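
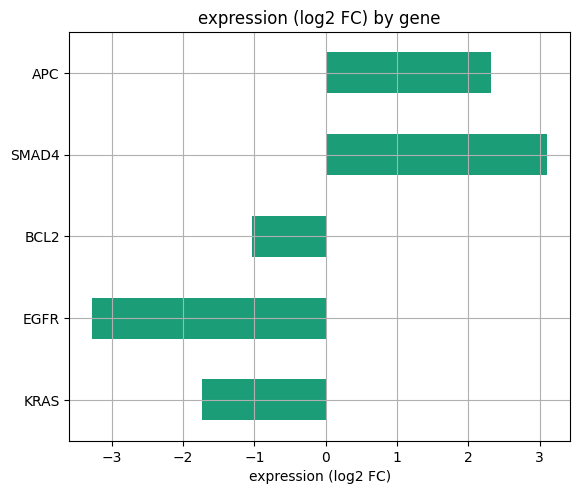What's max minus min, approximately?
≈ 6

Max SMAD4 ≈ 3, min EGFR ≈ -3; range ≈ 6.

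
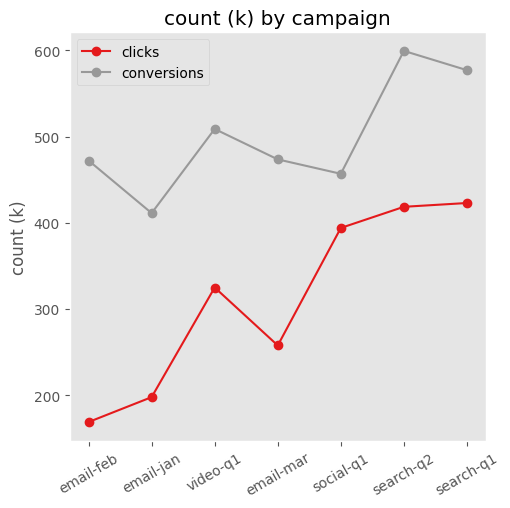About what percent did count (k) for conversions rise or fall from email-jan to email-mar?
email-jan ≈ 400, email-mar ≈ 450; (450 − 400) / 400 ≈ +12.5%.

≈ +12.5%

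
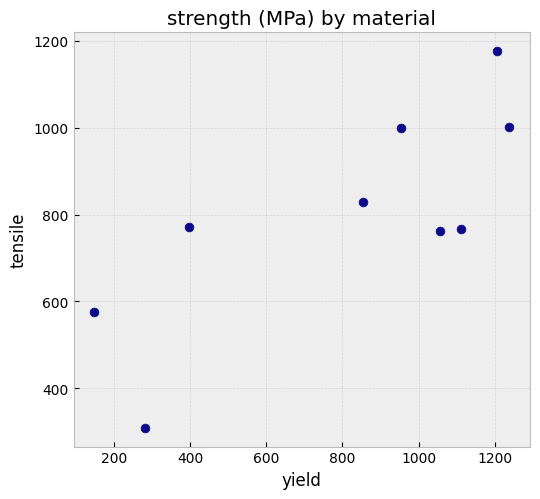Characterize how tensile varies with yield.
Points are positively correlated; strong (|r| ≈ 0.8).

positive, strong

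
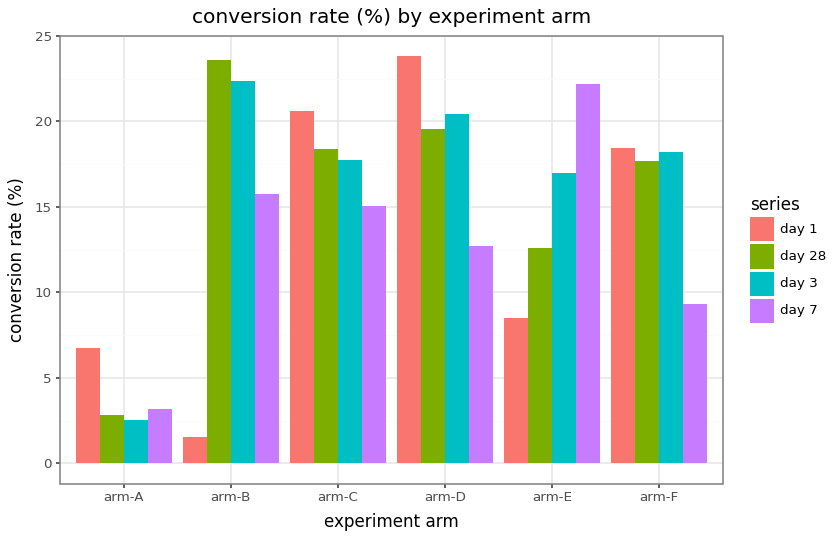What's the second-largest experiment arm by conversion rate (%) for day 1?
Top 3 for day 1: arm-D ≈ 24, arm-C ≈ 20, arm-F ≈ 18.

arm-C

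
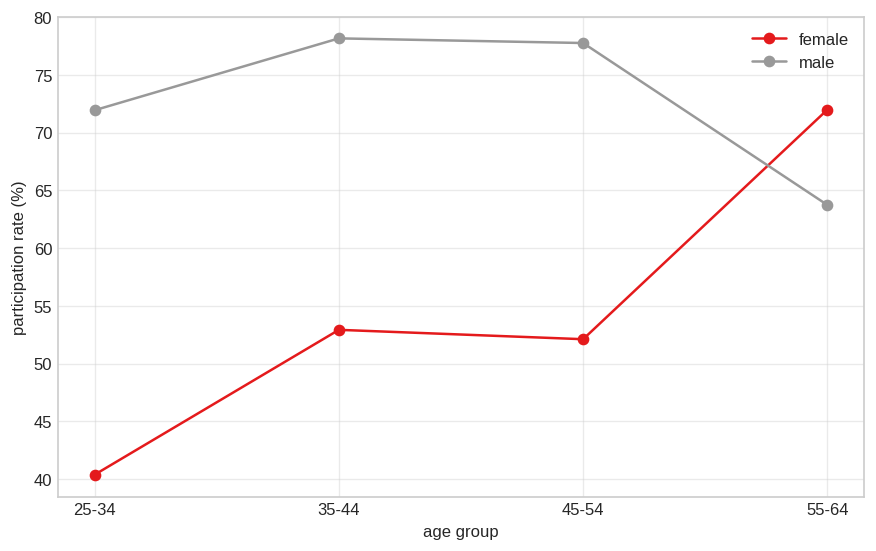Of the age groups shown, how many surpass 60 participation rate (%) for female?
1

Above 60: 55-64.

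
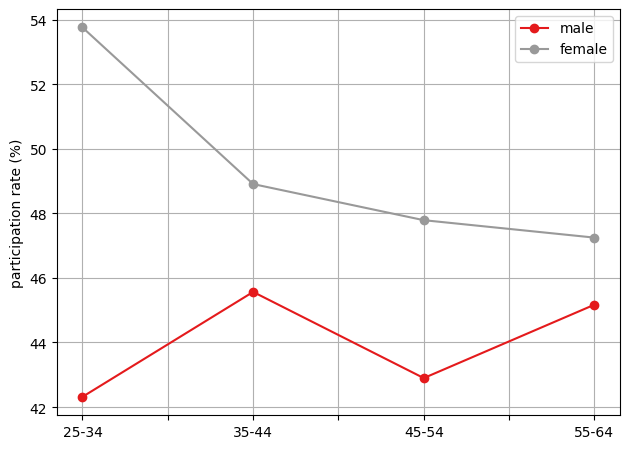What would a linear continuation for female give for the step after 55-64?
Last three: 49, 48, 47 → slope ≈ -1/step → next ≈ 46.

≈ 46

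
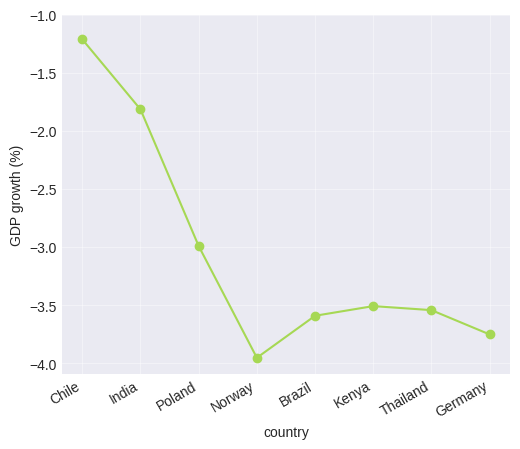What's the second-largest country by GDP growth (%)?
India

Top 3: Chile ≈ -1.0, India ≈ -2.0, Poland ≈ -3.0.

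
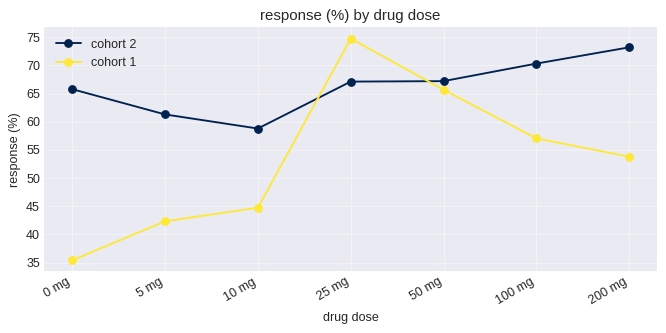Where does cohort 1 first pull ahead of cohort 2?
10 mg: cohort 1 ≈ 45 vs cohort 2 ≈ 60 (not yet); 25 mg: cohort 1 ≈ 75 vs cohort 2 ≈ 65 (first crossover).

25 mg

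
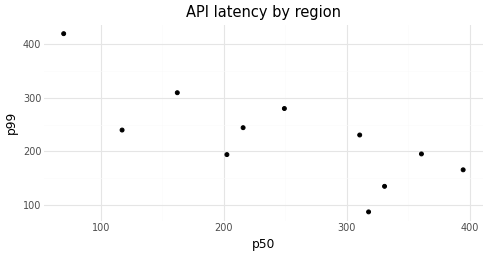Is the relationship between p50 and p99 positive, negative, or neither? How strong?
Points are negatively correlated; strong (|r| ≈ 0.8).

negative, strong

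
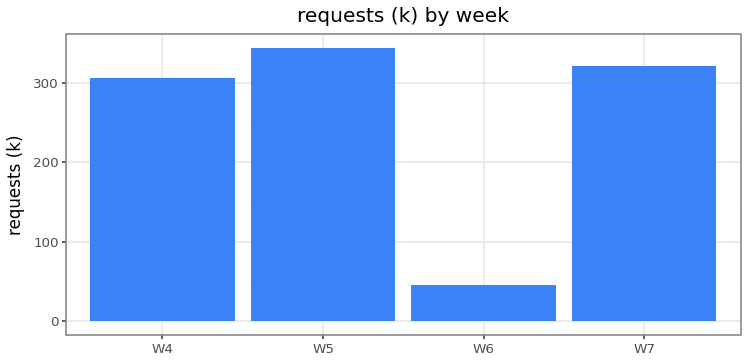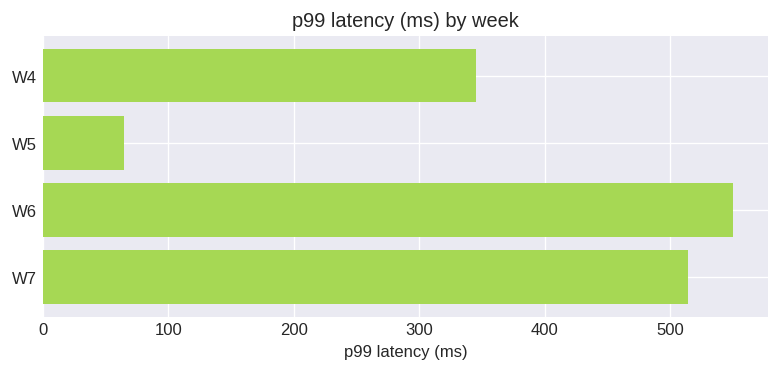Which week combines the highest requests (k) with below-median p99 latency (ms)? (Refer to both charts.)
W5

Chart 2 median p99 latency (ms) ≈ 400; below-median weeks: W4, W5. Among those, W5 has the highest requests (k) (≈ 350).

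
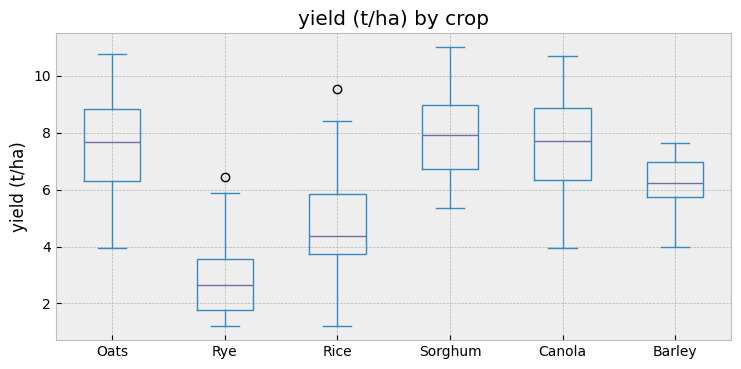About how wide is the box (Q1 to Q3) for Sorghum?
Q3 ≈ 9.0, Q1 ≈ 6.5; IQR ≈ 2.5.

≈ 2.5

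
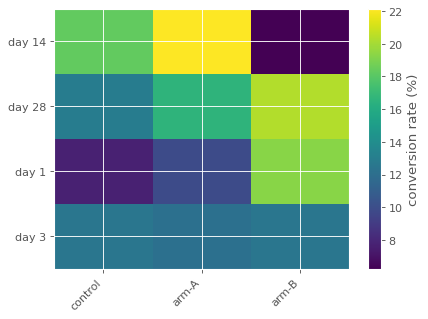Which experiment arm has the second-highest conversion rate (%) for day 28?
arm-A

Top 3 for day 28: arm-B ≈ 20, arm-A ≈ 16, control ≈ 12.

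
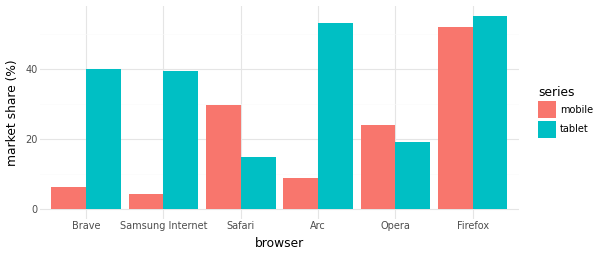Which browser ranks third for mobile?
Top 4 for mobile: Firefox ≈ 50, Safari ≈ 30, Opera ≈ 25, Arc ≈ 10.

Opera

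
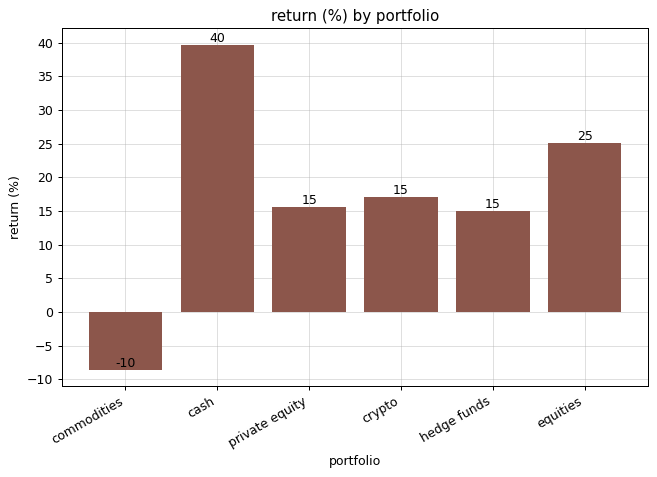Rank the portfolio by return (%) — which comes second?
Top 3: cash ≈ 40, equities ≈ 25, crypto ≈ 15.

equities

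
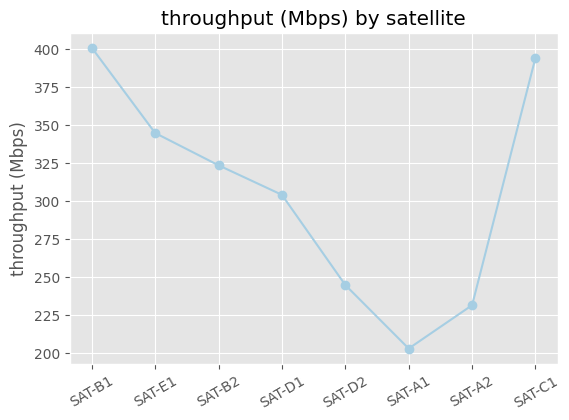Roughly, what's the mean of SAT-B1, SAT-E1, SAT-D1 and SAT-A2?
≈ 320

(400 + 340 + 300 + 240) / 4 ≈ 320.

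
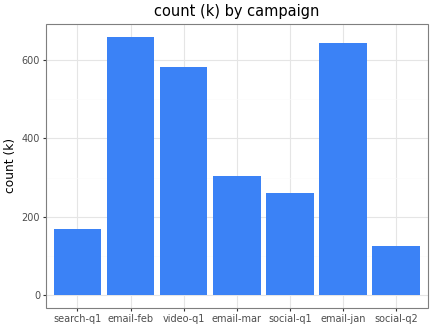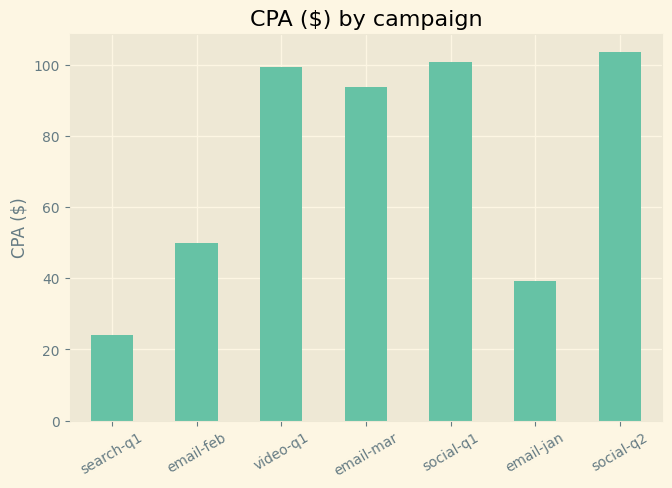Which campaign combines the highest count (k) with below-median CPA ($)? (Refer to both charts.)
email-feb

Chart 2 median CPA ($) ≈ 90; below-median campaigns: search-q1, email-feb, email-jan. Among those, email-feb has the highest count (k) (≈ 700).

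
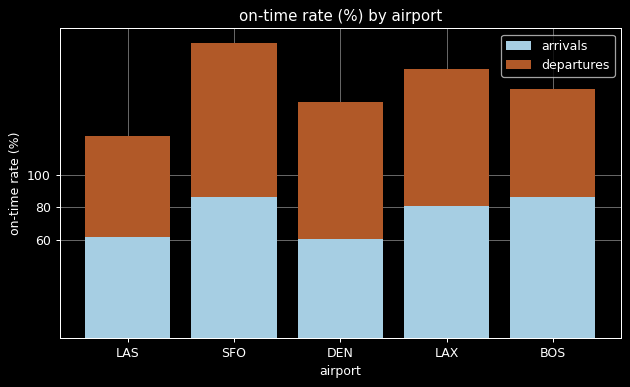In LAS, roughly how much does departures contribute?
≈ 60

departures top ≈ 120, bottom ≈ 60; segment ≈ 60.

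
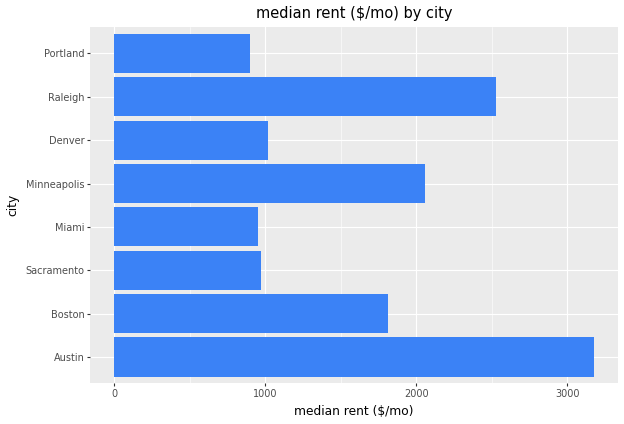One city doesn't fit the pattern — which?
Austin ≈ 3000; the rest sit between ≈ 1000 and ≈ 2500.

Austin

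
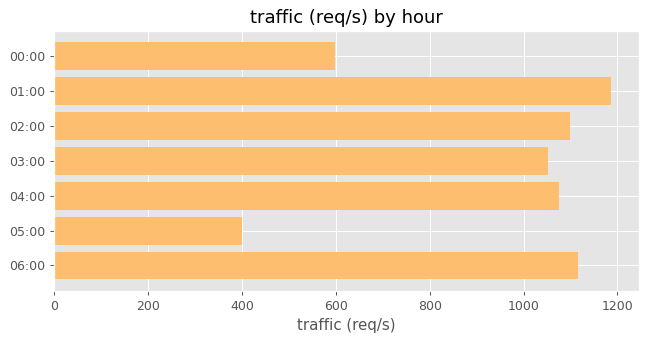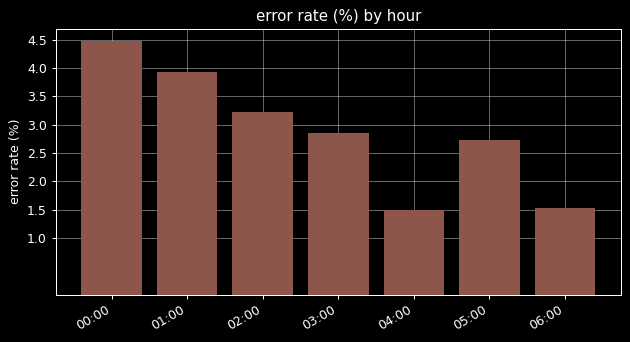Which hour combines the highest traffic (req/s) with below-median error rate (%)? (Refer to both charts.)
Chart 2 median error rate (%) ≈ 3; below-median hours: 04:00, 05:00, 06:00. Among those, 06:00 has the highest traffic (req/s) (≈ 1200).

06:00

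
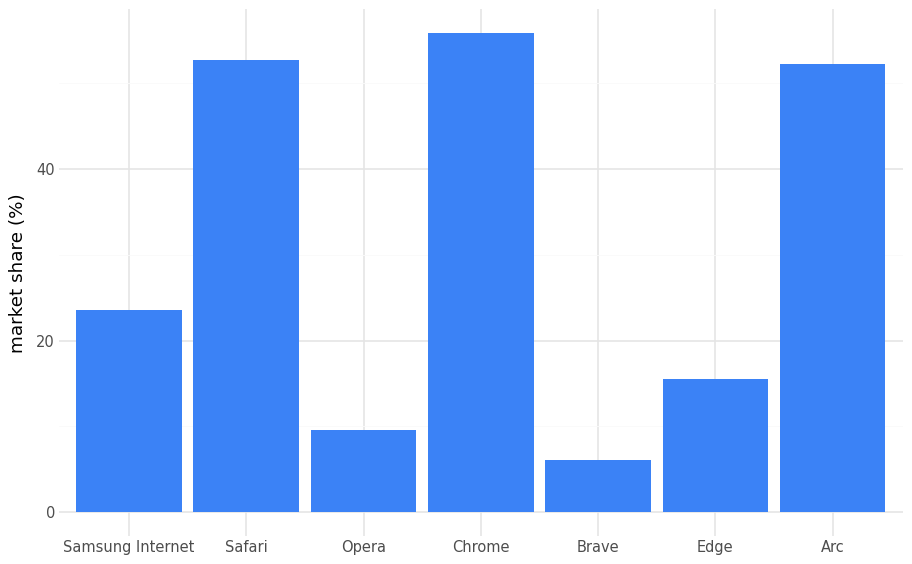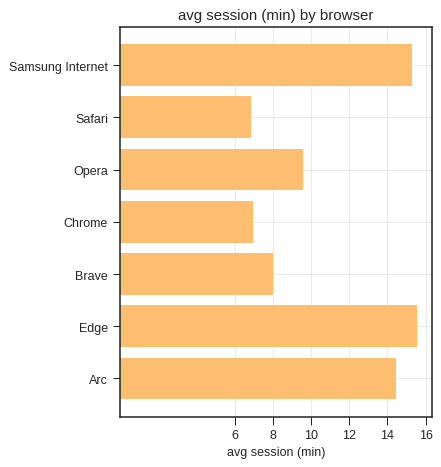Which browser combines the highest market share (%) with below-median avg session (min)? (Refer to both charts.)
Chrome

Chart 2 median avg session (min) ≈ 10; below-median browsers: Safari, Chrome, Brave. Among those, Chrome has the highest market share (%) (≈ 60).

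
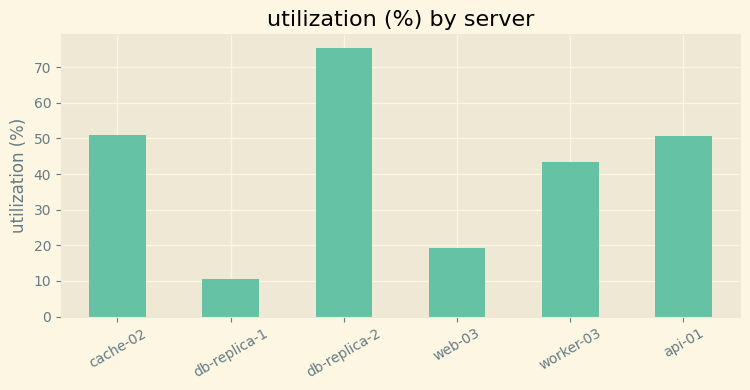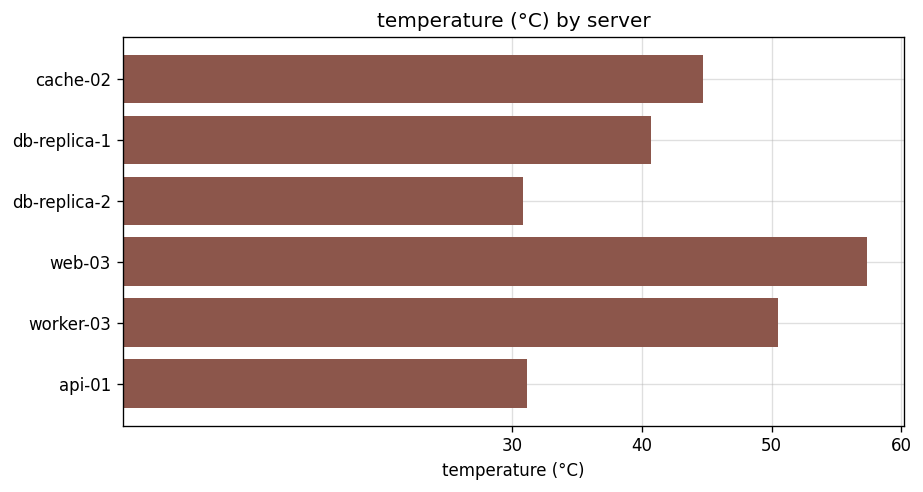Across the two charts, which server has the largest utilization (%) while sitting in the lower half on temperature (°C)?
Chart 2 median temperature (°C) ≈ 40; below-median servers: db-replica-1, db-replica-2, api-01. Among those, db-replica-2 has the highest utilization (%) (≈ 80).

db-replica-2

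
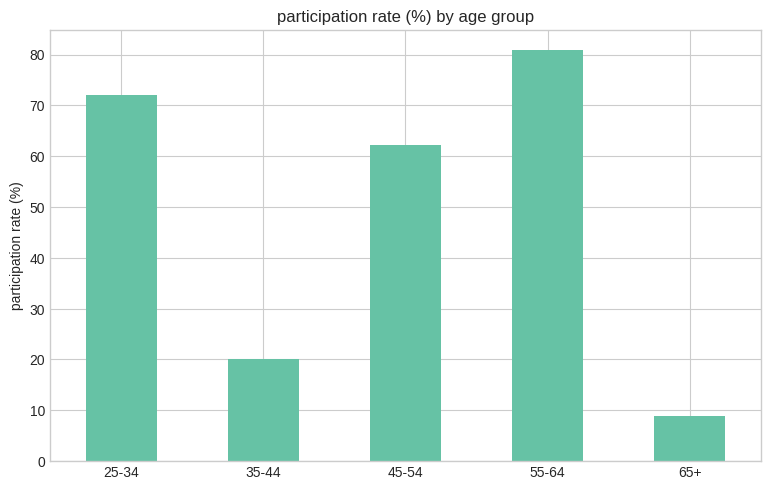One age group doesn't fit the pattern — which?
65+ ≈ 10; the rest sit between ≈ 20 and ≈ 80.

65+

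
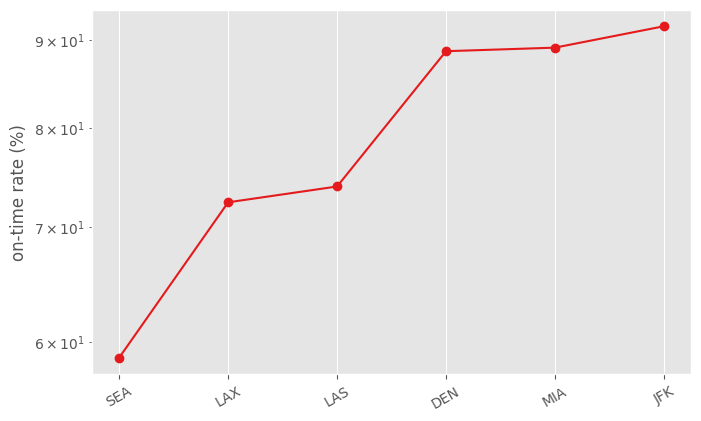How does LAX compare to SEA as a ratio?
≈ 1.17×

LAX ≈ 70, SEA ≈ 60; 70/60 ≈ 1.17.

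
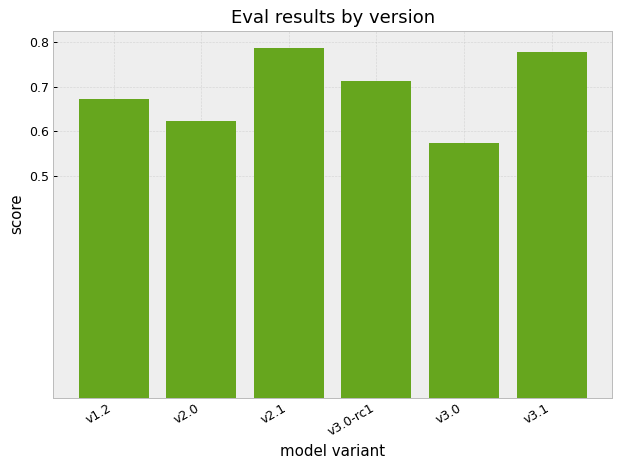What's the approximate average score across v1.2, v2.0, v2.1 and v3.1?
≈ 0.73

(0.7 + 0.6 + 0.8 + 0.8) / 4 ≈ 0.73.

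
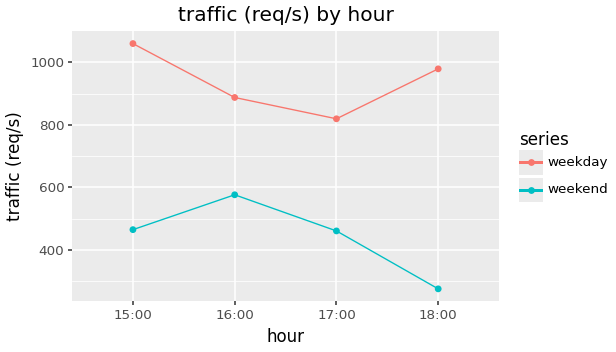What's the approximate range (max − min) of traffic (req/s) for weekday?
Max 15:00 ≈ 1100, min 17:00 ≈ 800; range ≈ 300.

≈ 300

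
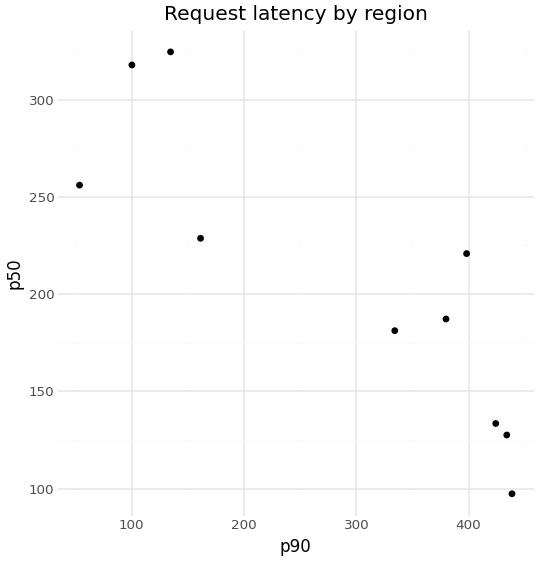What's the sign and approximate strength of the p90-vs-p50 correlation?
Points are negatively correlated; strong (|r| ≈ 0.9).

negative, strong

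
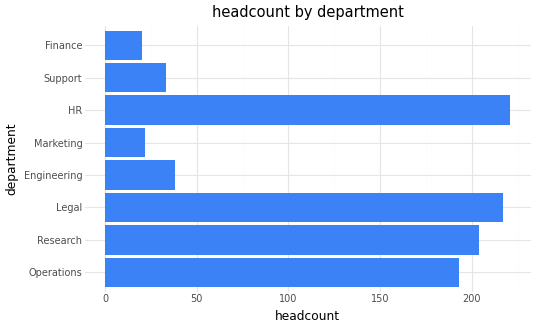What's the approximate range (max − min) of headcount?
≈ 200

Max HR ≈ 220, min Finance ≈ 20; range ≈ 200.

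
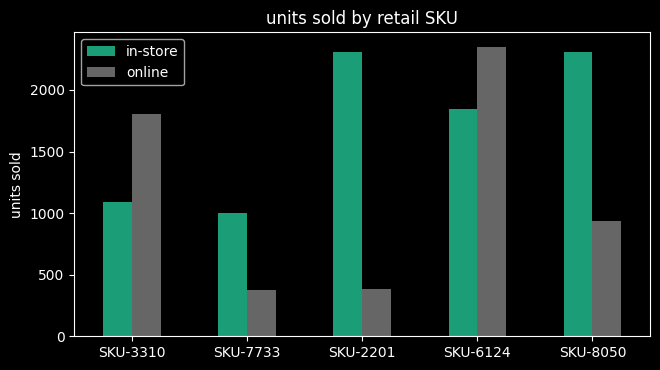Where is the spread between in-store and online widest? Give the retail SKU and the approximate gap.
SKU-2201: in-store ≈ 2400, online ≈ 400 → gap ≈ 2000. Next-largest (SKU-8050) is only ≈ 1400.

SKU-2201, ≈ 2000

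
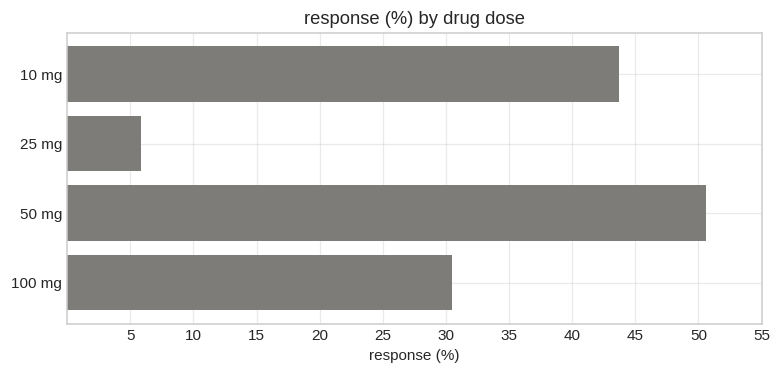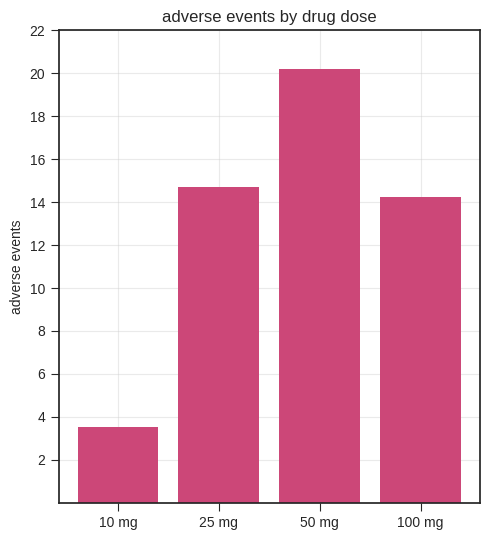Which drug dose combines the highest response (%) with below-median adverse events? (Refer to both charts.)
Chart 2 median adverse events ≈ 14; below-median drug doses: 10 mg, 100 mg. Among those, 10 mg has the highest response (%) (≈ 45).

10 mg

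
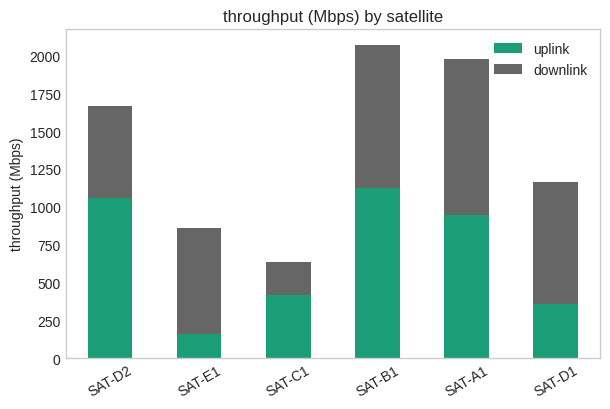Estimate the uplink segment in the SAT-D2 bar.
uplink top ≈ 1000, bottom ≈ 0; segment ≈ 1000.

≈ 1000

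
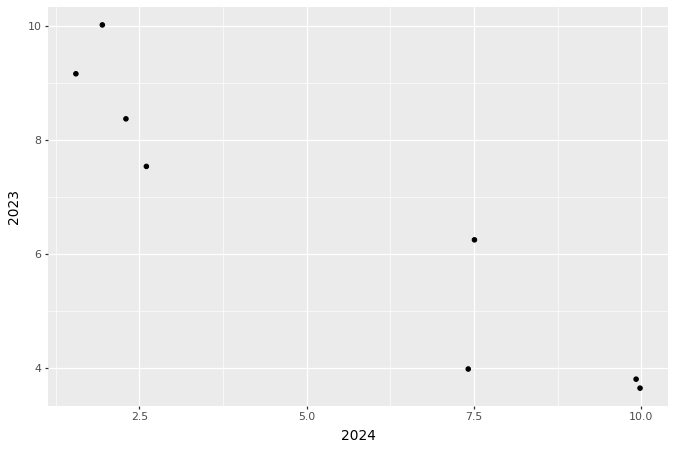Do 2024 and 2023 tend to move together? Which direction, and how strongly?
negative, strong

Points are negatively correlated; strong (|r| ≈ 0.9).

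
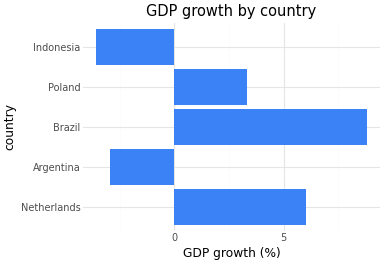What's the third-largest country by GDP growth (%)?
Poland

Top 4: Brazil ≈ 8, Netherlands ≈ 6, Poland ≈ 4, Argentina ≈ -2.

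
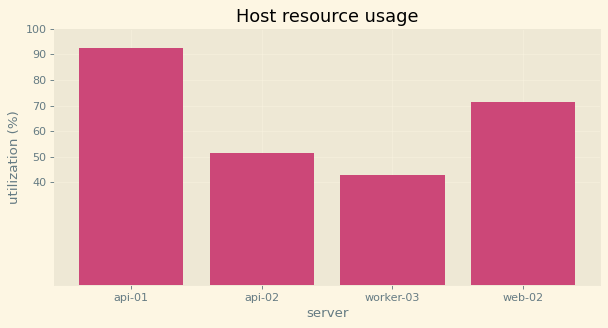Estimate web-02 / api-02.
≈ 1.4×

web-02 ≈ 70, api-02 ≈ 50; 70/50 ≈ 1.4.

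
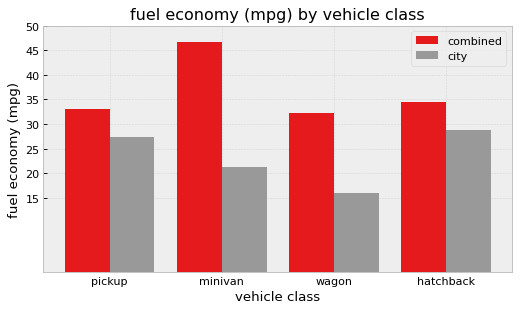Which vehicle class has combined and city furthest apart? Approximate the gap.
minivan: combined ≈ 45, city ≈ 20 → gap ≈ 25. Next-largest (wagon) is only ≈ 15.

minivan, ≈ 25 mpg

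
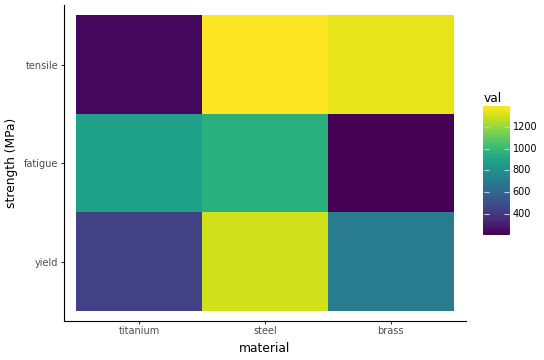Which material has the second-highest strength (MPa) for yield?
Top 3 for yield: steel ≈ 1300, brass ≈ 700, titanium ≈ 400.

brass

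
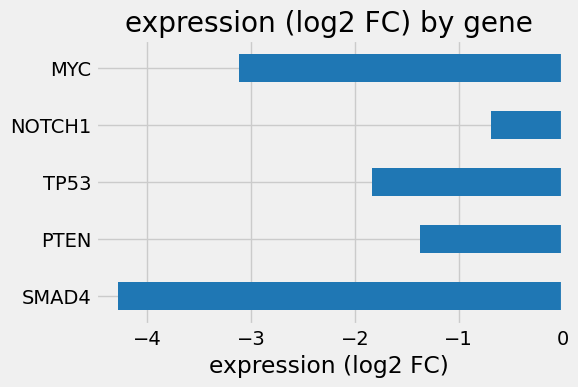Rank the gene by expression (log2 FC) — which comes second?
PTEN

Top 3: NOTCH1 ≈ -0.5, PTEN ≈ -1.5, TP53 ≈ -2.0.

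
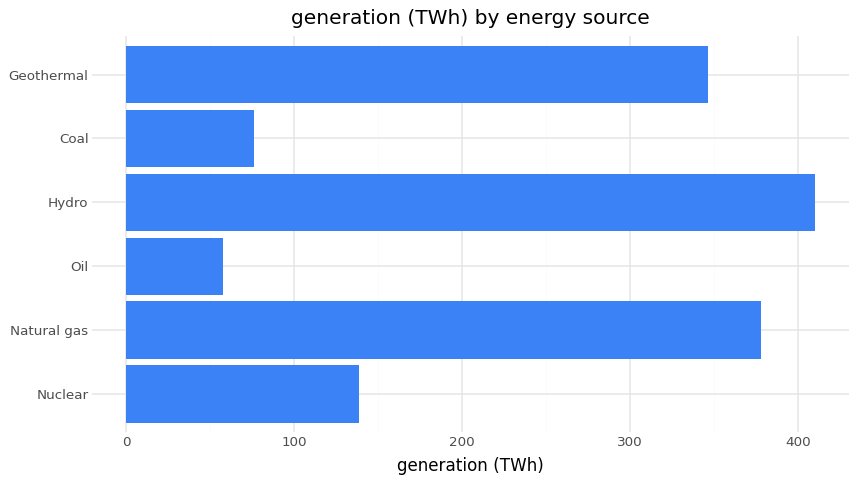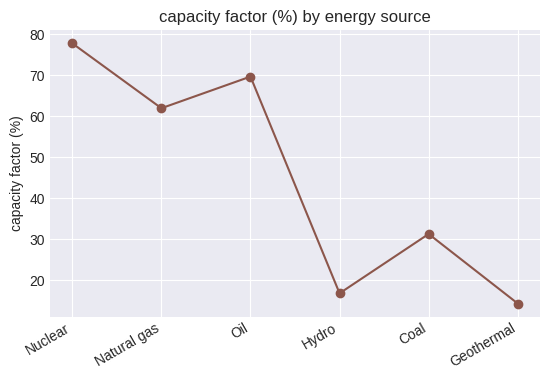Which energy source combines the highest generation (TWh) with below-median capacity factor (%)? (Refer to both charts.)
Chart 2 median capacity factor (%) ≈ 50; below-median energy sources: Hydro, Coal, Geothermal. Among those, Hydro has the highest generation (TWh) (≈ 400).

Hydro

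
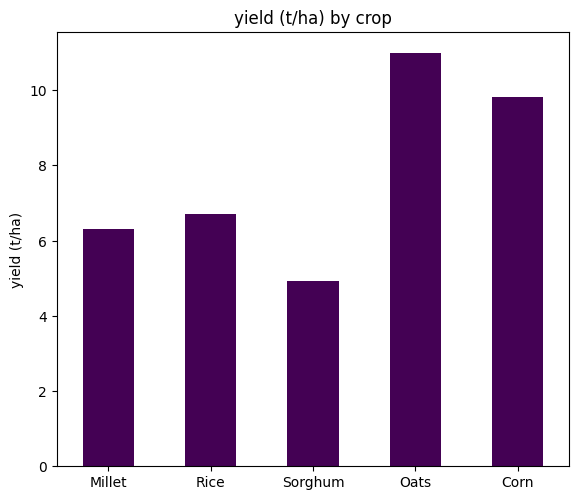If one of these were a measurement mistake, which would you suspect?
Oats

Oats ≈ 11; the rest sit between ≈ 5 and ≈ 10.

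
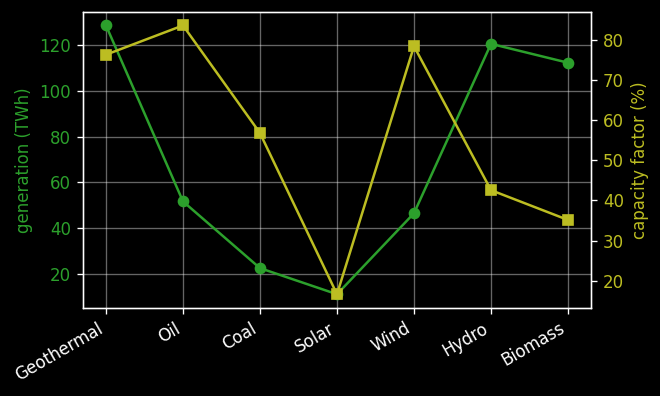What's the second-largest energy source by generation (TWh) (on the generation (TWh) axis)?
Hydro

Top 3 (on the generation (TWh) axis): Geothermal ≈ 130, Hydro ≈ 120, Biomass ≈ 110.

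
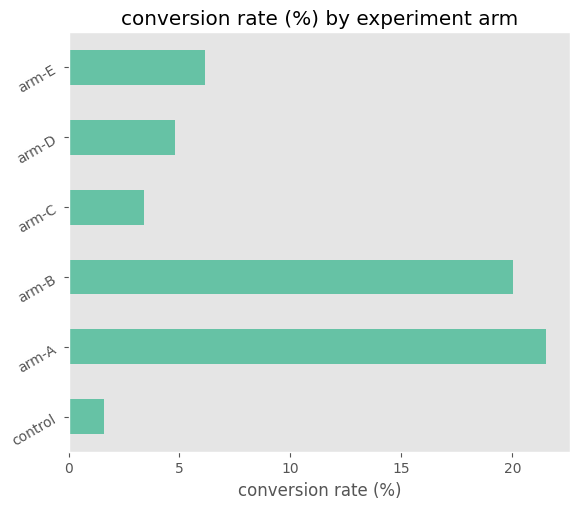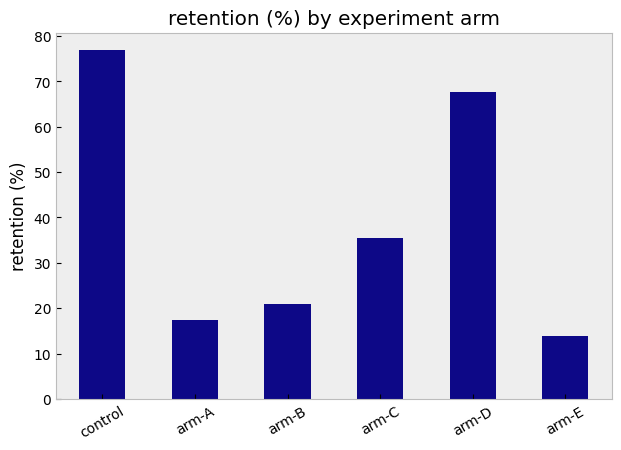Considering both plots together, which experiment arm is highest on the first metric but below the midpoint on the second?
Chart 2 median retention (%) ≈ 30; below-median experiment arms: arm-A, arm-B, arm-E. Among those, arm-A has the highest conversion rate (%) (≈ 22).

arm-A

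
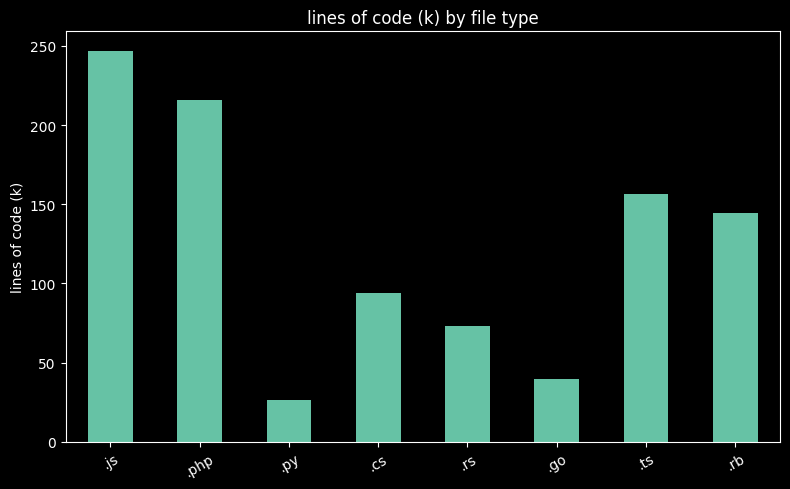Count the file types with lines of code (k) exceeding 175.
2

Above 175: .js, .php.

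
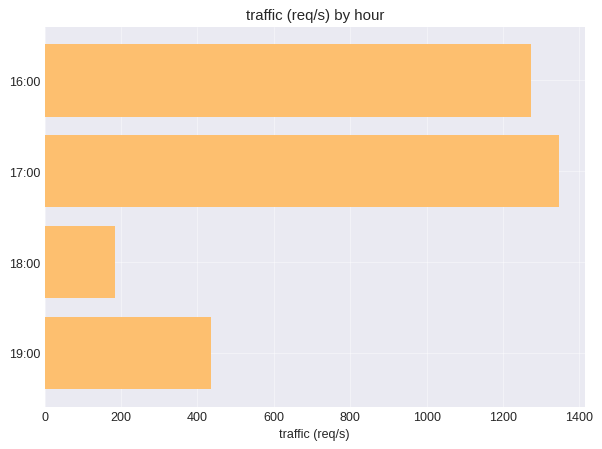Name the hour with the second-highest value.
16:00

Top 3: 17:00 ≈ 1400, 16:00 ≈ 1200, 19:00 ≈ 400.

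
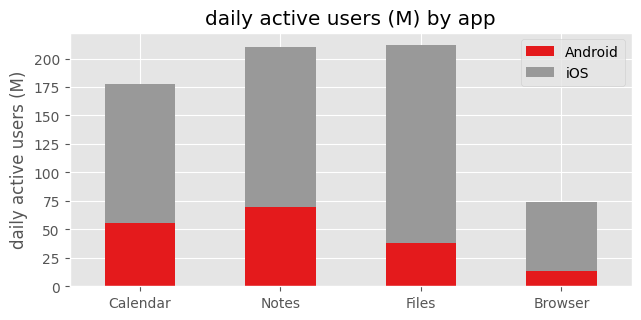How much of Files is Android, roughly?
Android top ≈ 40, bottom ≈ 0; segment ≈ 40.

≈ 40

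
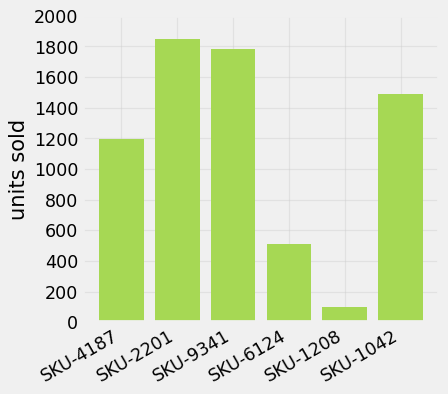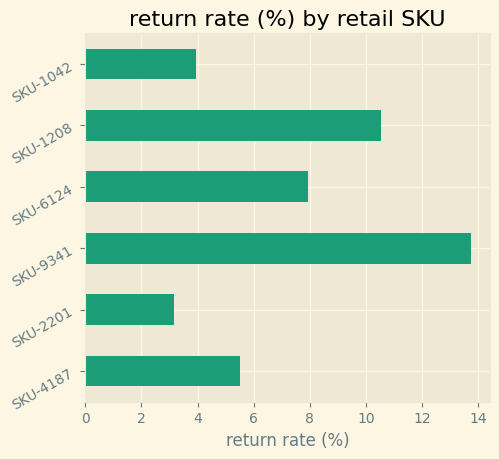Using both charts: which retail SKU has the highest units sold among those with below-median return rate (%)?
Chart 2 median return rate (%) ≈ 6; below-median retail SKUs: SKU-4187, SKU-2201, SKU-1042. Among those, SKU-2201 has the highest units sold (≈ 1800).

SKU-2201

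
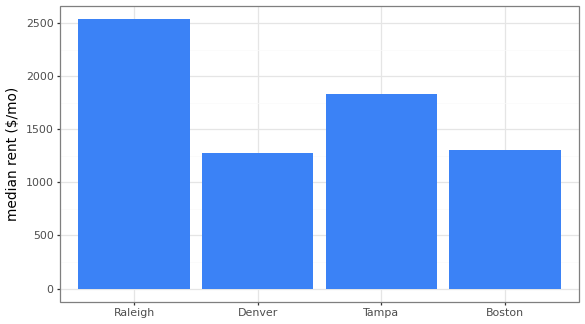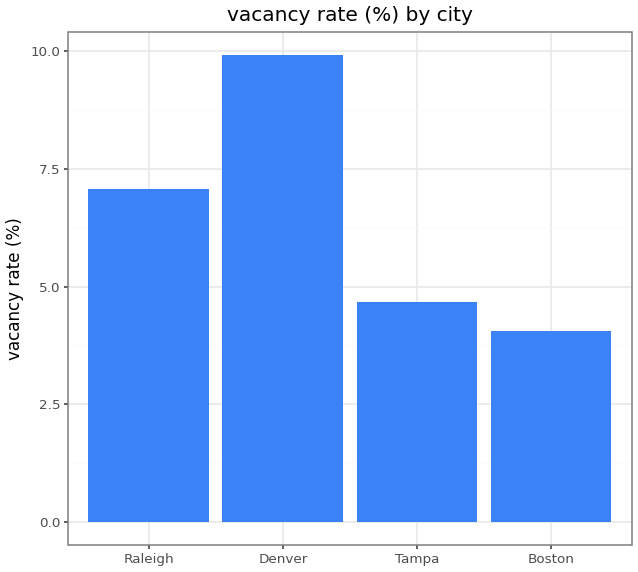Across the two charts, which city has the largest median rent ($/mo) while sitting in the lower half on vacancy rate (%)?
Tampa

Chart 2 median vacancy rate (%) ≈ 6; below-median cities: Tampa, Boston. Among those, Tampa has the highest median rent ($/mo) (≈ 2000).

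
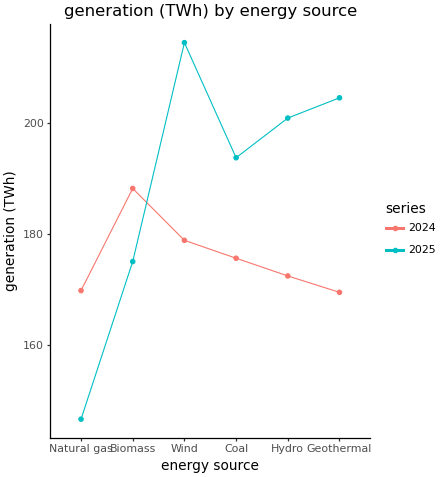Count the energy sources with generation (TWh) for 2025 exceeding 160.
Above 160: Biomass, Wind, Coal, Hydro, Geothermal.

5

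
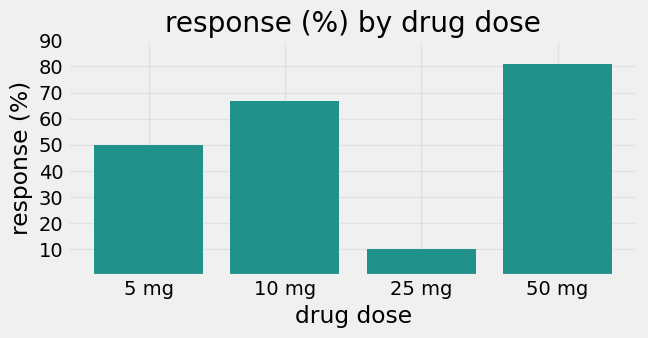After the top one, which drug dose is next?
10 mg

Top 3: 50 mg ≈ 80, 10 mg ≈ 70, 5 mg ≈ 50.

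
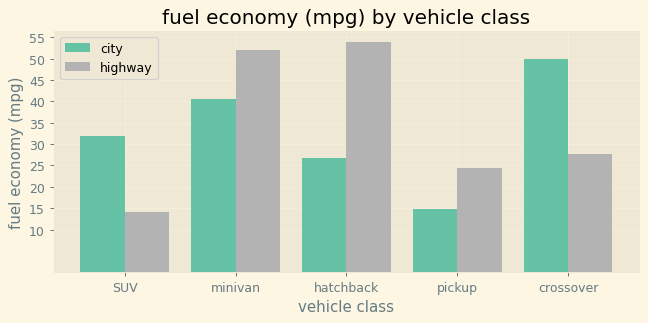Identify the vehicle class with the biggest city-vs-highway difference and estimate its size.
hatchback: city ≈ 25, highway ≈ 55 → gap ≈ 30. Next-largest (crossover) is only ≈ 20.

hatchback, ≈ 30 mpg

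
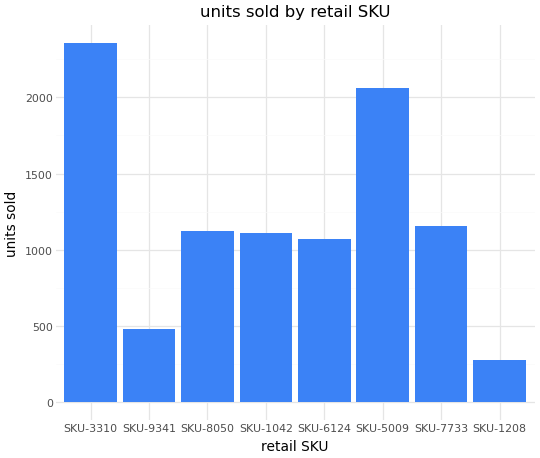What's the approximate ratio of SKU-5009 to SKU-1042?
≈ 1.67×

SKU-5009 ≈ 2000, SKU-1042 ≈ 1200; 2000/1200 ≈ 1.67.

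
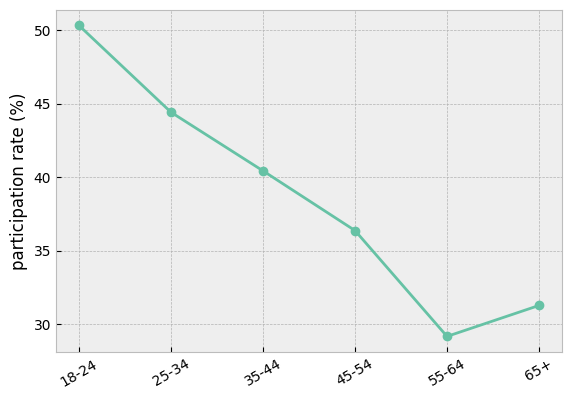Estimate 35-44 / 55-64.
35-44 ≈ 40, 55-64 ≈ 30; 40/30 ≈ 1.33.

≈ 1.33×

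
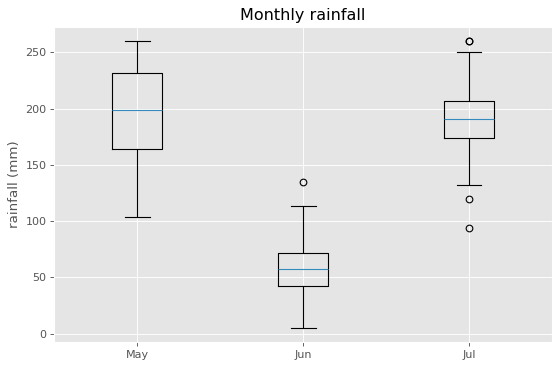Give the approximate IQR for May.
Q3 ≈ 240, Q1 ≈ 160; IQR ≈ 80.

≈ 80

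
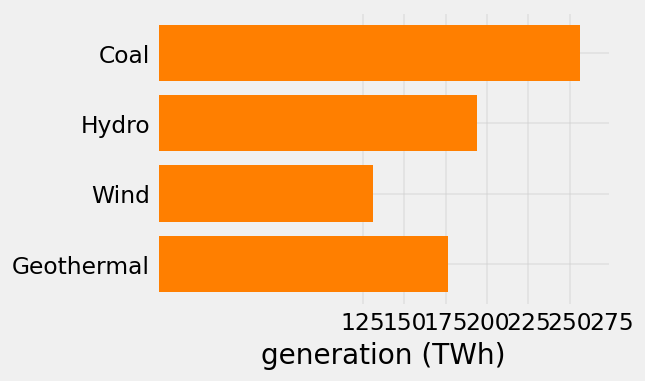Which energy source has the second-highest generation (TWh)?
Top 3: Coal ≈ 250, Hydro ≈ 200, Geothermal ≈ 175.

Hydro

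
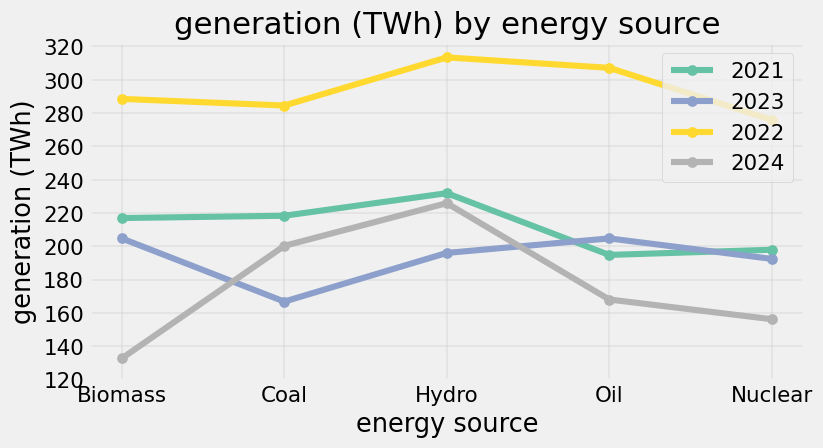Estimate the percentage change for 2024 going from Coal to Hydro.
≈ +10%

Coal ≈ 200, Hydro ≈ 220; (220 − 200) / 200 ≈ +10%.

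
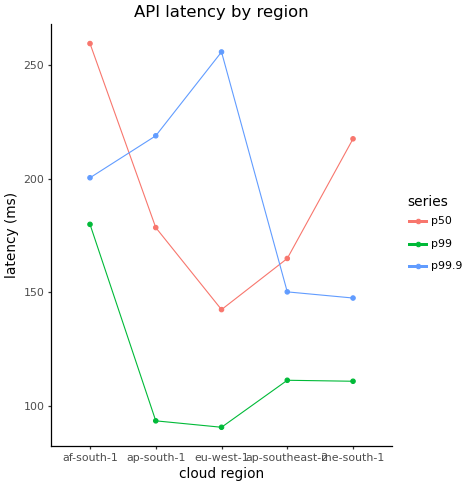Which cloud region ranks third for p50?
Top 4 for p50: af-south-1 ≈ 260, me-south-1 ≈ 220, ap-south-1 ≈ 180, ap-southeast-2 ≈ 160.

ap-south-1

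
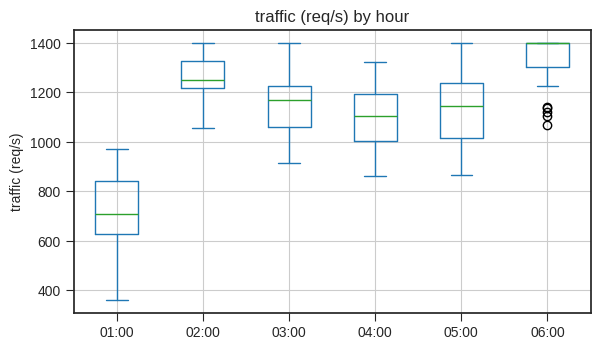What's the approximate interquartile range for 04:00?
≈ 200

Q3 ≈ 1200, Q1 ≈ 1000; IQR ≈ 200.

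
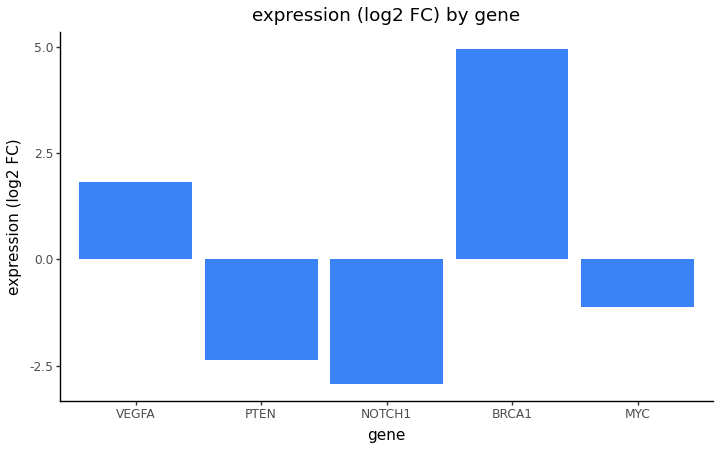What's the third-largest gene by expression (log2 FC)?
MYC

Top 4: BRCA1 ≈ 5, VEGFA ≈ 2, MYC ≈ -1, PTEN ≈ -2.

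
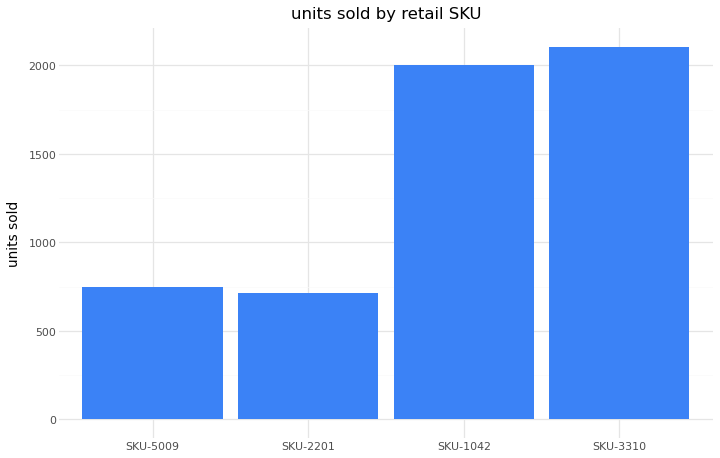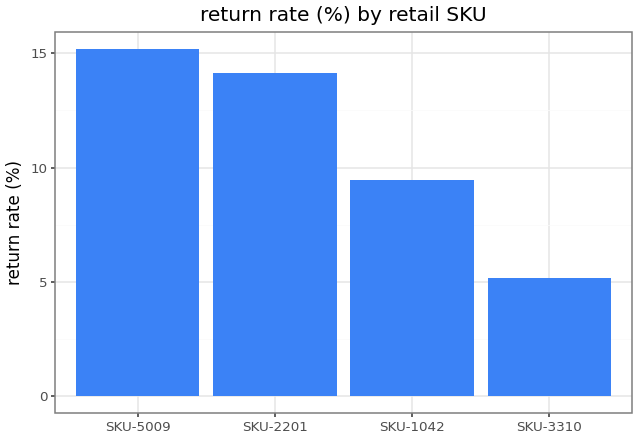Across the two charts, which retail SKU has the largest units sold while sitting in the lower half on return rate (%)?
Chart 2 median return rate (%) ≈ 12; below-median retail SKUs: SKU-1042, SKU-3310. Among those, SKU-3310 has the highest units sold (≈ 2200).

SKU-3310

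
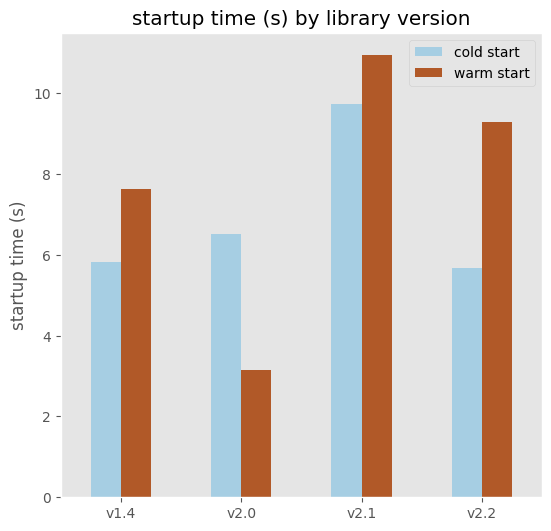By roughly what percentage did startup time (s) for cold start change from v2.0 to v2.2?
≈ -14.3%

v2.0 ≈ 7, v2.2 ≈ 6; (6 − 7) / 7 ≈ -14.3%.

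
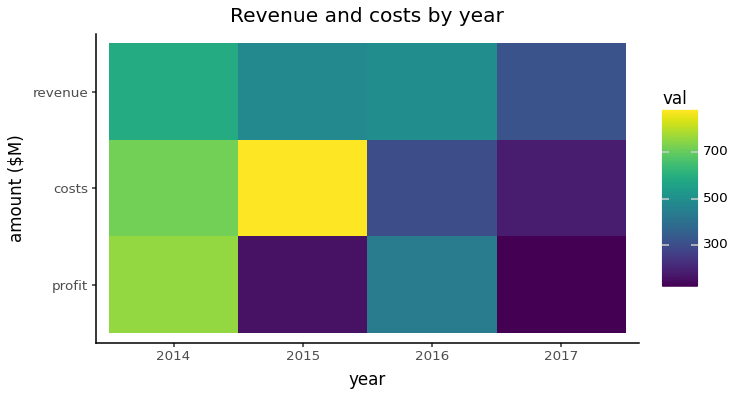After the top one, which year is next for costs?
Top 3 for costs: 2015 ≈ 900, 2014 ≈ 700, 2016 ≈ 300.

2014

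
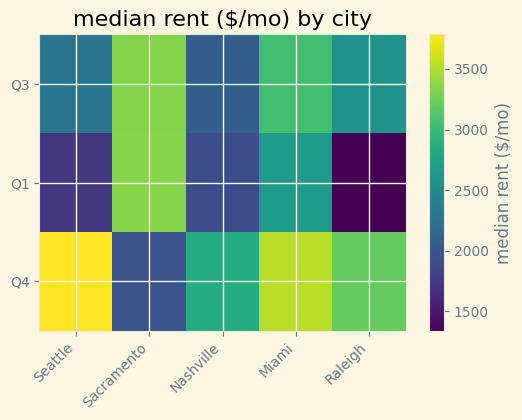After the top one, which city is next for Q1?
Miami

Top 3 for Q1: Sacramento ≈ 3500, Miami ≈ 2500, Nashville ≈ 2000.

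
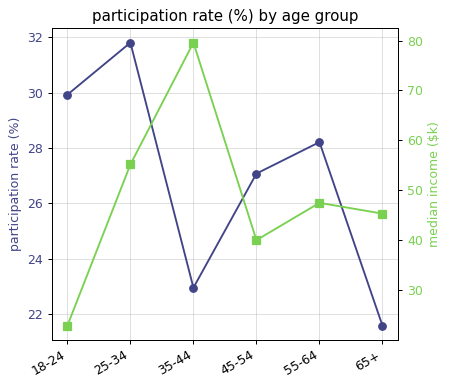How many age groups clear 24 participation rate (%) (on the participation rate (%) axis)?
Above 24: 18-24, 25-34, 45-54, 55-64.

4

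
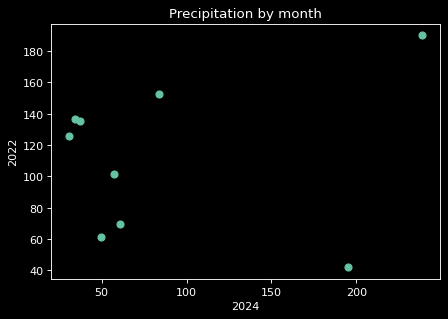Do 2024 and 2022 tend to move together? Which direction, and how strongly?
Points are roughly uncorrelated; weak (|r| ≈ 0.1).

no clear correlation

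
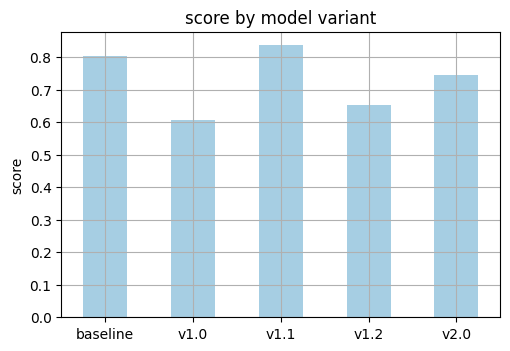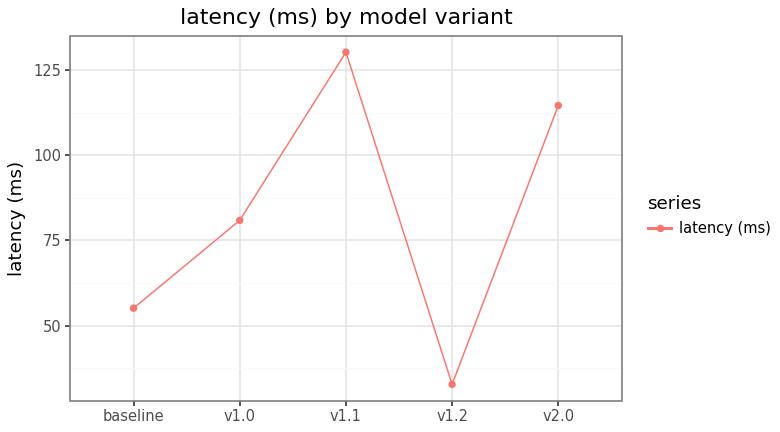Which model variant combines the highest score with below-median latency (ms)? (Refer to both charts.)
baseline

Chart 2 median latency (ms) ≈ 80; below-median model variants: baseline, v1.2. Among those, baseline has the highest score (≈ 0.8).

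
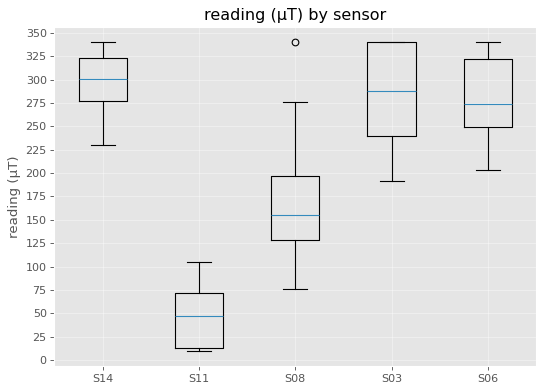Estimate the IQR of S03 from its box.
≈ 100

Q3 ≈ 350, Q1 ≈ 250; IQR ≈ 100.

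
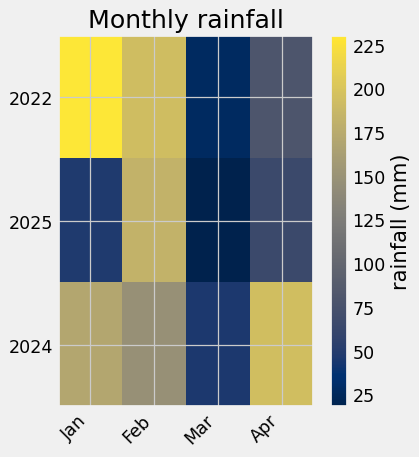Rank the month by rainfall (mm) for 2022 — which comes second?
Feb

Top 3 for 2022: Jan ≈ 240, Feb ≈ 200, Apr ≈ 80.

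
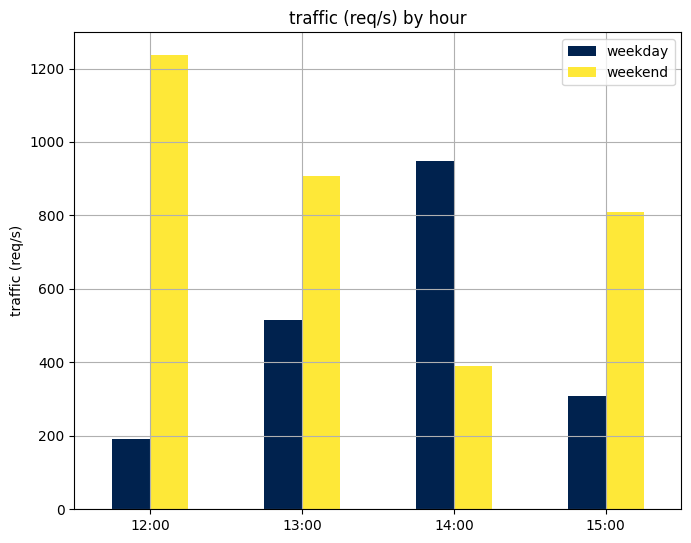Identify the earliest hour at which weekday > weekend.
14:00

13:00: weekday ≈ 600 vs weekend ≈ 1000 (not yet); 14:00: weekday ≈ 1000 vs weekend ≈ 400 (first crossover).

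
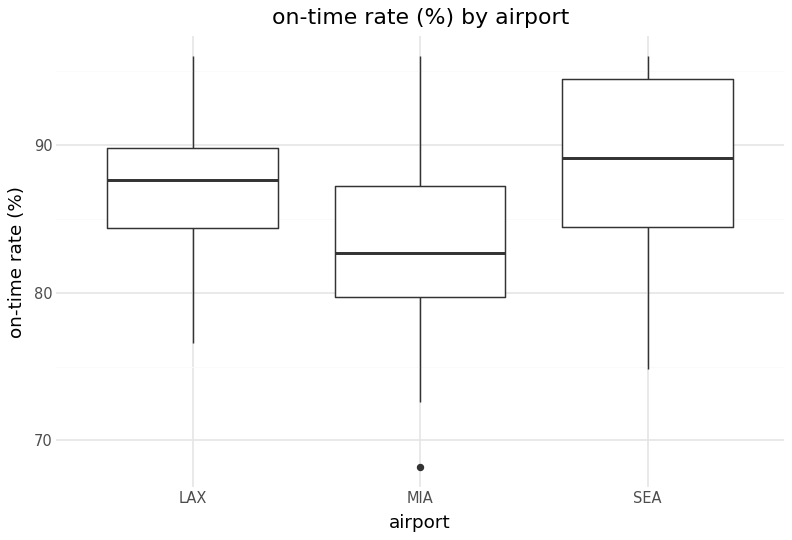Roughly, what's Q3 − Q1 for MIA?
Q3 ≈ 87, Q1 ≈ 80; IQR ≈ 7.

≈ 7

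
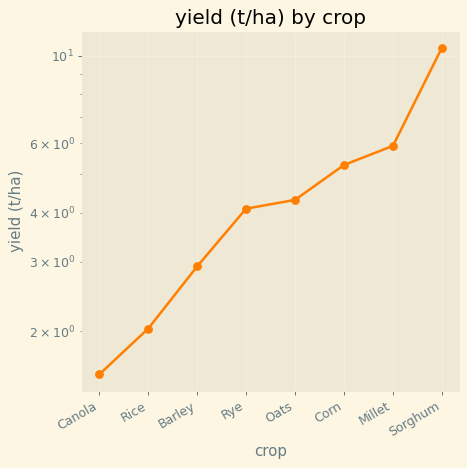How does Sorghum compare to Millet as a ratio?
Sorghum ≈ 10, Millet ≈ 6; 10/6 ≈ 1.67.

≈ 1.67×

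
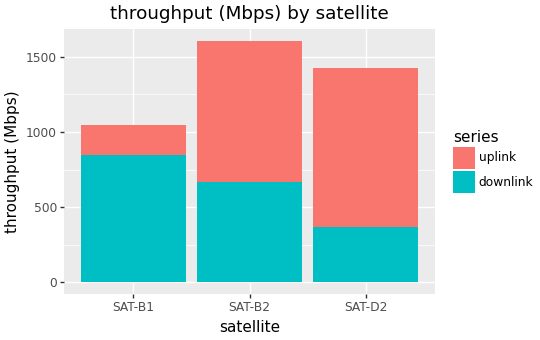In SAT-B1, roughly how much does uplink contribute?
≈ 200

uplink top ≈ 1000, bottom ≈ 800; segment ≈ 200.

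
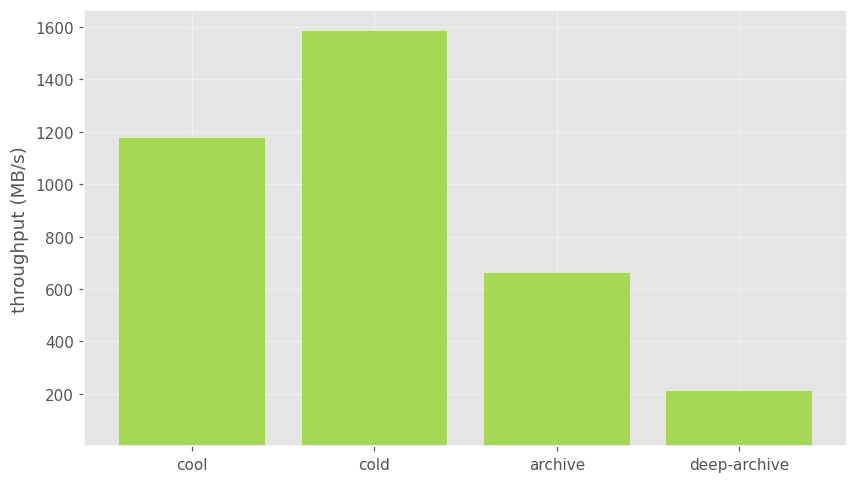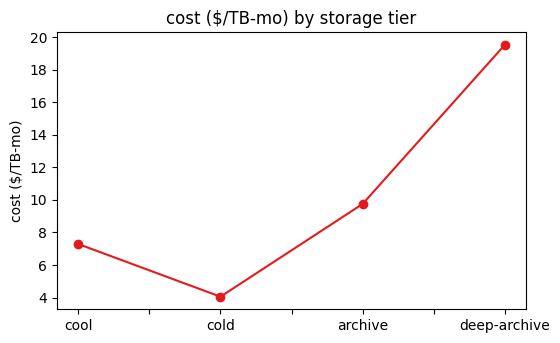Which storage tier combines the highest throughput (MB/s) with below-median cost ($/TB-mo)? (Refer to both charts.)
cold

Chart 2 median cost ($/TB-mo) ≈ 8; below-median storage tiers: cool, cold. Among those, cold has the highest throughput (MB/s) (≈ 1600).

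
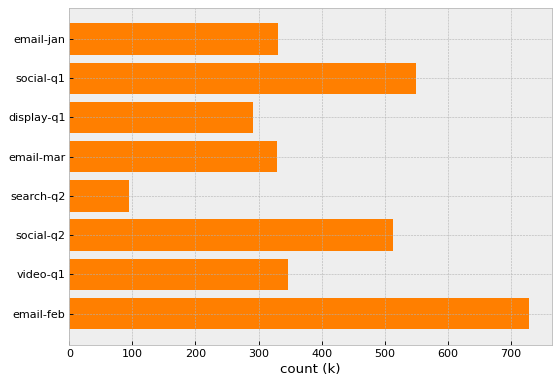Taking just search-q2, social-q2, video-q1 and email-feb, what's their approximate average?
≈ 400

(100 + 500 + 300 + 700) / 4 ≈ 400.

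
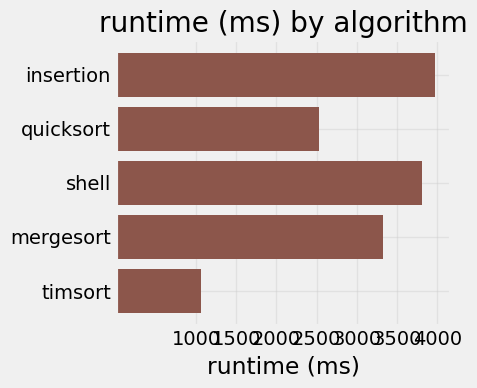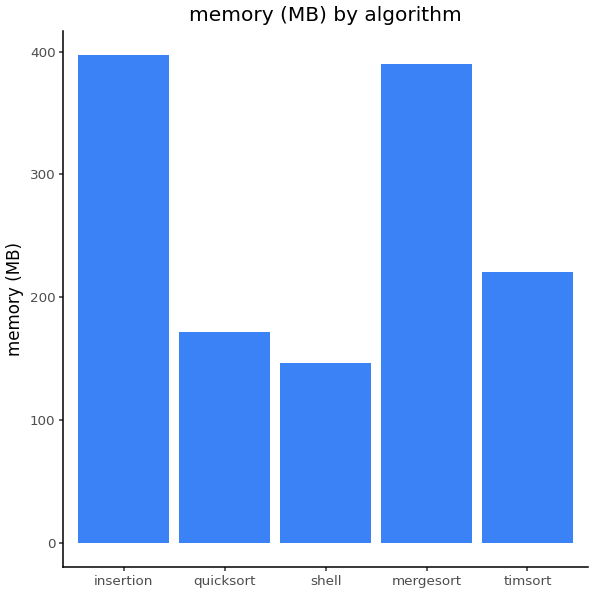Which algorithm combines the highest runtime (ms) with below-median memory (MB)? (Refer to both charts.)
shell

Chart 2 median memory (MB) ≈ 200; below-median algorithms: quicksort, shell. Among those, shell has the highest runtime (ms) (≈ 4000).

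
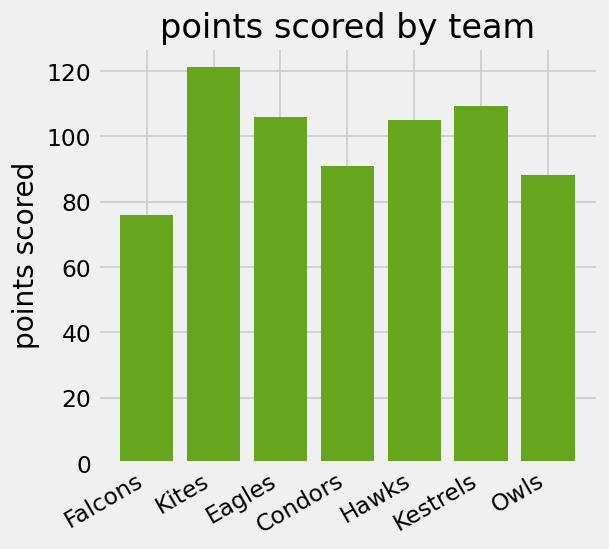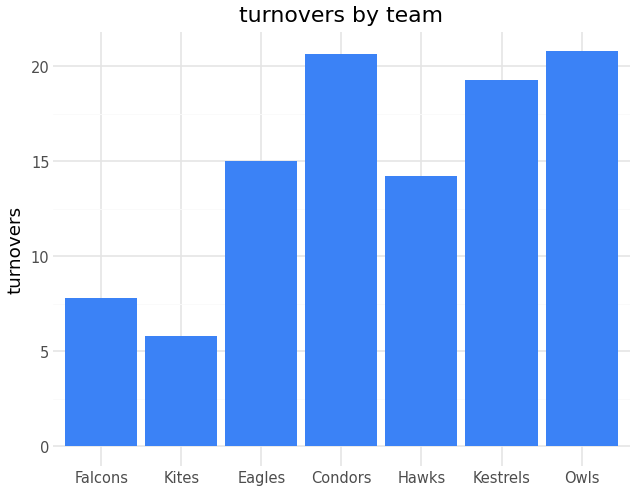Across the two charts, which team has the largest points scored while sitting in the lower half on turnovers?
Kites

Chart 2 median turnovers ≈ 16; below-median teams: Falcons, Kites, Hawks. Among those, Kites has the highest points scored (≈ 120).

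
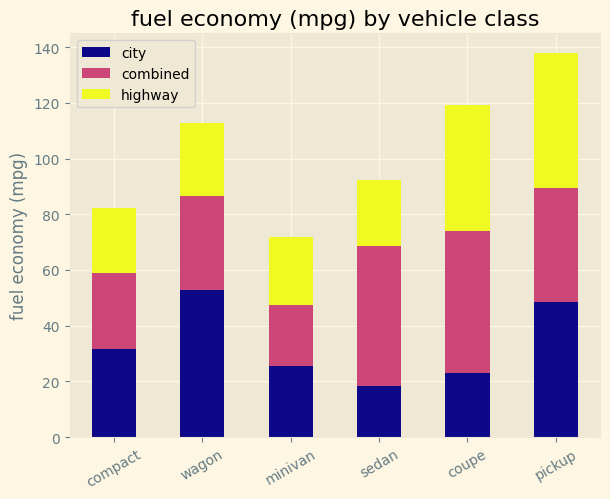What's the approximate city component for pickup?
city top ≈ 40, bottom ≈ 0; segment ≈ 40.

≈ 40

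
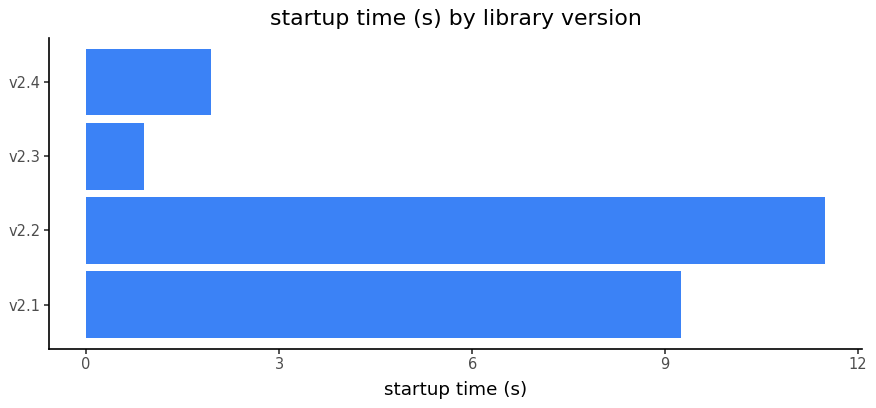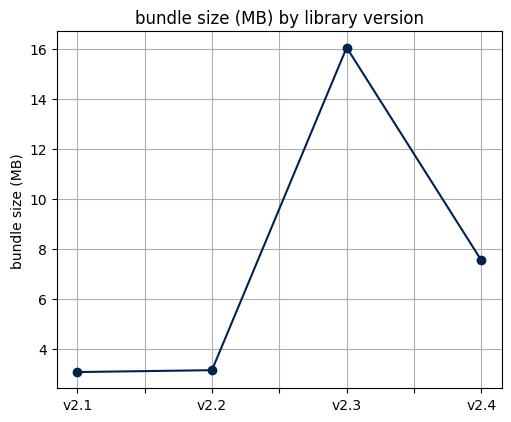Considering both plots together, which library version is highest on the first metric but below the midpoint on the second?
Chart 2 median bundle size (MB) ≈ 6; below-median library versions: v2.1, v2.2. Among those, v2.2 has the highest startup time (s) (≈ 12).

v2.2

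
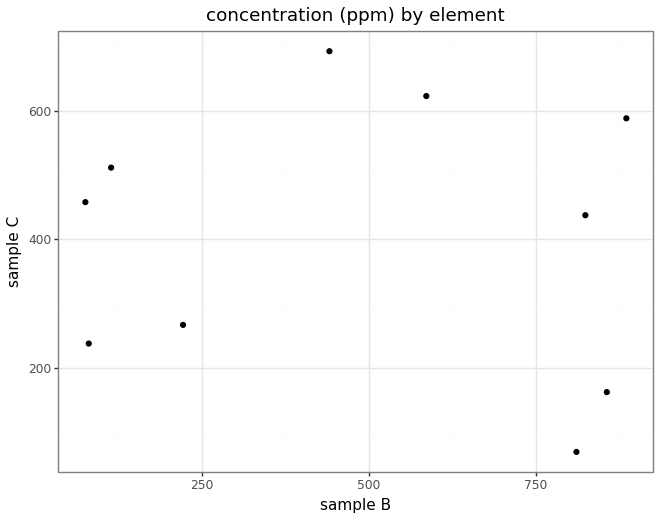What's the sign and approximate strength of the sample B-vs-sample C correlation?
Points are roughly uncorrelated; weak (|r| ≈ 0.1).

no clear correlation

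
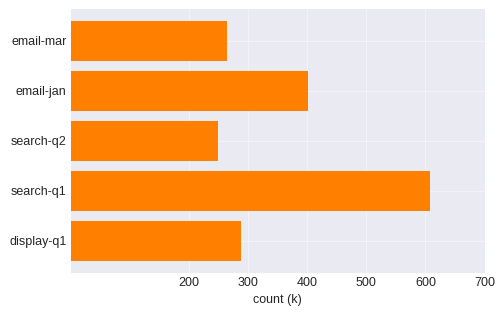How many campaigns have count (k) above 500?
Above 500: search-q1.

1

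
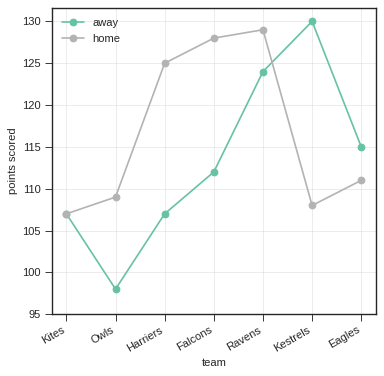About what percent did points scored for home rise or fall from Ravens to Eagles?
Ravens ≈ 130, Eagles ≈ 110; (110 − 130) / 130 ≈ -15.4%.

≈ -15.4%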